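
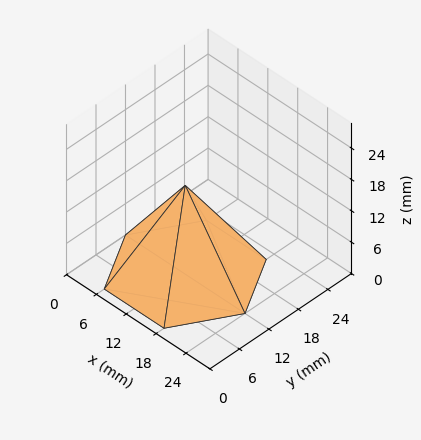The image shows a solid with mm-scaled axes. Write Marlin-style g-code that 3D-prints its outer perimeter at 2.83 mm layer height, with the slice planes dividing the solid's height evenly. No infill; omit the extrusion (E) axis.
Reading the render: the shape is a regular 6-sided pyramid, base circumscribed radius ≈ 12 mm, apex at z ≈ 17 mm (dimensions read to the nearest mm from the axis ticks). For the g-code, the solid's height is divided into equal slices at the stated Δz and each level perimeter traced with G1 moves after a G0 lift.

; perimeter-only toolpath
G21 ; units = mm
G90 ; absolute positioning
G28 ; home
; layer 1
G0 Z2.83
G0 X22.00 Y12.00
G1 X17.00 Y20.66
G1 X7.00 Y20.66
G1 X2.00 Y12.00
G1 X7.00 Y3.34
G1 X17.00 Y3.34
G1 X22.00 Y12.00
; layer 2
G0 Z5.67
G0 X20.00 Y12.00
G1 X16.00 Y18.93
G1 X8.00 Y18.93
G1 X4.00 Y12.00
G1 X8.00 Y5.07
G1 X16.00 Y5.07
G1 X20.00 Y12.00
; layer 3
G0 Z8.50
G0 X18.00 Y12.00
G1 X15.00 Y17.20
G1 X9.00 Y17.20
G1 X6.00 Y12.00
G1 X9.00 Y6.80
G1 X15.00 Y6.80
G1 X18.00 Y12.00
; layer 4
G0 Z11.33
G0 X16.00 Y12.00
G1 X14.00 Y15.46
G1 X10.00 Y15.46
G1 X8.00 Y12.00
G1 X10.00 Y8.54
G1 X14.00 Y8.54
G1 X16.00 Y12.00
; layer 5
G0 Z14.17
G0 X14.00 Y12.00
G1 X13.00 Y13.73
G1 X11.00 Y13.73
G1 X10.00 Y12.00
G1 X11.00 Y10.27
G1 X13.00 Y10.27
G1 X14.00 Y12.00
M2 ; end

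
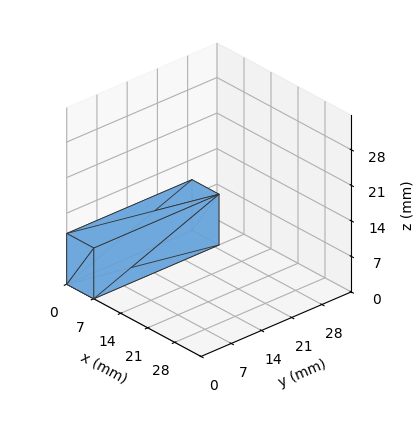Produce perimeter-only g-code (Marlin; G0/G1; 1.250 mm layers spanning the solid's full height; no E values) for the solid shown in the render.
Reading the render: the shape is a rectangular box, roughly 7 × 29 mm footprint and 10 mm tall (dimensions read to the nearest mm from the axis ticks). For the g-code, the solid's height is divided into equal slices at the stated Δz and each level perimeter traced with G1 moves after a G0 lift.

; perimeter-only toolpath
G21 ; units = mm
G90 ; absolute positioning
G28 ; home
; layer 1
G0 Z1.250
G0 X0.000 Y0.000
G1 X7.000 Y0.000
G1 X7.000 Y29.000
G1 X0.000 Y29.000
G1 X0.000 Y0.000
; layer 2
G0 Z2.500
G0 X0.000 Y0.000
G1 X7.000 Y0.000
G1 X7.000 Y29.000
G1 X0.000 Y29.000
G1 X0.000 Y0.000
; layer 3
G0 Z3.750
G0 X0.000 Y0.000
G1 X7.000 Y0.000
G1 X7.000 Y29.000
G1 X0.000 Y29.000
G1 X0.000 Y0.000
; layer 4
G0 Z5.000
G0 X0.000 Y0.000
G1 X7.000 Y0.000
G1 X7.000 Y29.000
G1 X0.000 Y29.000
G1 X0.000 Y0.000
; layer 5
G0 Z6.250
G0 X0.000 Y0.000
G1 X7.000 Y0.000
G1 X7.000 Y29.000
G1 X0.000 Y29.000
G1 X0.000 Y0.000
; layer 6
G0 Z7.500
G0 X0.000 Y0.000
G1 X7.000 Y0.000
G1 X7.000 Y29.000
G1 X0.000 Y29.000
G1 X0.000 Y0.000
; layer 7
G0 Z8.750
G0 X0.000 Y0.000
G1 X7.000 Y0.000
G1 X7.000 Y29.000
G1 X0.000 Y29.000
G1 X0.000 Y0.000
; layer 8
G0 Z10.000
G0 X0.000 Y0.000
G1 X7.000 Y0.000
G1 X7.000 Y29.000
G1 X0.000 Y29.000
G1 X0.000 Y0.000
M2 ; end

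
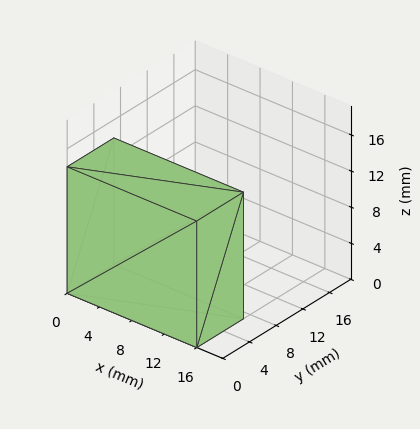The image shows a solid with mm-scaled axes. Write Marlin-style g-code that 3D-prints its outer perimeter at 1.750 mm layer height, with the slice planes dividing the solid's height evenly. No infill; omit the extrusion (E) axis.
Reading the render: the shape is a rectangular box, roughly 16 × 7 mm footprint and 14 mm tall (dimensions read to the nearest mm from the axis ticks). For the g-code, the solid's height is divided into equal slices at the stated Δz and each level perimeter traced with G1 moves after a G0 lift.

; perimeter-only toolpath
G21 ; units = mm
G90 ; absolute positioning
G28 ; home
; layer 1
G0 Z1.750
G0 X0.000 Y0.000
G1 X16.000 Y0.000
G1 X16.000 Y7.000
G1 X0.000 Y7.000
G1 X0.000 Y0.000
; layer 2
G0 Z3.500
G0 X0.000 Y0.000
G1 X16.000 Y0.000
G1 X16.000 Y7.000
G1 X0.000 Y7.000
G1 X0.000 Y0.000
; layer 3
G0 Z5.250
G0 X0.000 Y0.000
G1 X16.000 Y0.000
G1 X16.000 Y7.000
G1 X0.000 Y7.000
G1 X0.000 Y0.000
; layer 4
G0 Z7.000
G0 X0.000 Y0.000
G1 X16.000 Y0.000
G1 X16.000 Y7.000
G1 X0.000 Y7.000
G1 X0.000 Y0.000
; layer 5
G0 Z8.750
G0 X0.000 Y0.000
G1 X16.000 Y0.000
G1 X16.000 Y7.000
G1 X0.000 Y7.000
G1 X0.000 Y0.000
; layer 6
G0 Z10.500
G0 X0.000 Y0.000
G1 X16.000 Y0.000
G1 X16.000 Y7.000
G1 X0.000 Y7.000
G1 X0.000 Y0.000
; layer 7
G0 Z12.250
G0 X0.000 Y0.000
G1 X16.000 Y0.000
G1 X16.000 Y7.000
G1 X0.000 Y7.000
G1 X0.000 Y0.000
; layer 8
G0 Z14.000
G0 X0.000 Y0.000
G1 X16.000 Y0.000
G1 X16.000 Y7.000
G1 X0.000 Y7.000
G1 X0.000 Y0.000
M2 ; end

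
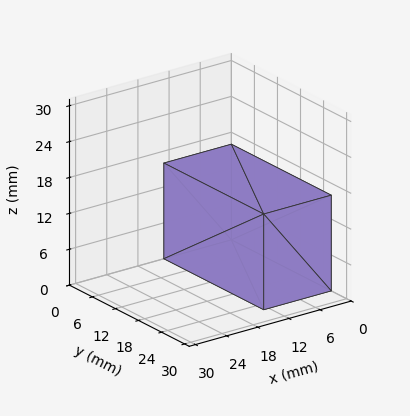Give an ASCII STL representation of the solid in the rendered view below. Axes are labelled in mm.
Reading the render: the shape is a rectangular box, roughly 13 × 26 mm footprint and 16 mm tall (dimensions read to the nearest mm from the axis ticks). For the STL, each face is triangulated and given an outward normal.

solid part
  facet normal 0.0000 0.0000 -1.0000
    outer loop
      vertex 13.000 26.000 0.000
      vertex 13.000 0.000 0.000
      vertex 0.000 0.000 0.000
    endloop
  endfacet
  facet normal 0.0000 0.0000 -1.0000
    outer loop
      vertex 0.000 26.000 0.000
      vertex 13.000 26.000 0.000
      vertex 0.000 0.000 0.000
    endloop
  endfacet
  facet normal 0.0000 0.0000 1.0000
    outer loop
      vertex 0.000 0.000 16.000
      vertex 13.000 0.000 16.000
      vertex 13.000 26.000 16.000
    endloop
  endfacet
  facet normal 0.0000 0.0000 1.0000
    outer loop
      vertex 0.000 0.000 16.000
      vertex 13.000 26.000 16.000
      vertex 0.000 26.000 16.000
    endloop
  endfacet
  facet normal 0.0000 -1.0000 0.0000
    outer loop
      vertex 0.000 0.000 0.000
      vertex 13.000 0.000 0.000
      vertex 13.000 0.000 16.000
    endloop
  endfacet
  facet normal 0.0000 -1.0000 0.0000
    outer loop
      vertex 0.000 0.000 0.000
      vertex 13.000 0.000 16.000
      vertex 0.000 0.000 16.000
    endloop
  endfacet
  facet normal 0.0000 1.0000 0.0000
    outer loop
      vertex 13.000 26.000 16.000
      vertex 13.000 26.000 0.000
      vertex 0.000 26.000 0.000
    endloop
  endfacet
  facet normal 0.0000 1.0000 0.0000
    outer loop
      vertex 0.000 26.000 16.000
      vertex 13.000 26.000 16.000
      vertex 0.000 26.000 0.000
    endloop
  endfacet
  facet normal -1.0000 0.0000 0.0000
    outer loop
      vertex 0.000 26.000 16.000
      vertex 0.000 26.000 0.000
      vertex 0.000 0.000 0.000
    endloop
  endfacet
  facet normal -1.0000 0.0000 0.0000
    outer loop
      vertex 0.000 0.000 16.000
      vertex 0.000 26.000 16.000
      vertex 0.000 0.000 0.000
    endloop
  endfacet
  facet normal 1.0000 0.0000 0.0000
    outer loop
      vertex 13.000 0.000 0.000
      vertex 13.000 26.000 0.000
      vertex 13.000 26.000 16.000
    endloop
  endfacet
  facet normal 1.0000 0.0000 0.0000
    outer loop
      vertex 13.000 0.000 0.000
      vertex 13.000 26.000 16.000
      vertex 13.000 0.000 16.000
    endloop
  endfacet
endsolid part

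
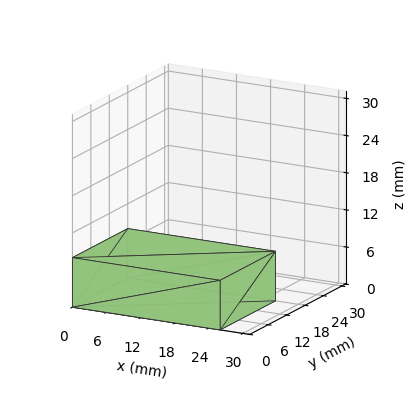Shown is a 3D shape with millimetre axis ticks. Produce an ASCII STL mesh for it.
Reading the render: the shape is a rectangular box, roughly 26 × 18 mm footprint and 8 mm tall (dimensions read to the nearest mm from the axis ticks). For the STL, each face is triangulated and given an outward normal.

solid part
  facet normal 0.0000 0.0000 -1.0000
    outer loop
      vertex 26.0 18.0 0.0
      vertex 26.0 0.0 0.0
      vertex 0.0 0.0 0.0
    endloop
  endfacet
  facet normal 0.0000 0.0000 -1.0000
    outer loop
      vertex 0.0 18.0 0.0
      vertex 26.0 18.0 0.0
      vertex 0.0 0.0 0.0
    endloop
  endfacet
  facet normal 0.0000 0.0000 1.0000
    outer loop
      vertex 0.0 0.0 8.0
      vertex 26.0 0.0 8.0
      vertex 26.0 18.0 8.0
    endloop
  endfacet
  facet normal 0.0000 0.0000 1.0000
    outer loop
      vertex 0.0 0.0 8.0
      vertex 26.0 18.0 8.0
      vertex 0.0 18.0 8.0
    endloop
  endfacet
  facet normal 0.0000 -1.0000 0.0000
    outer loop
      vertex 0.0 0.0 0.0
      vertex 26.0 0.0 0.0
      vertex 26.0 0.0 8.0
    endloop
  endfacet
  facet normal 0.0000 -1.0000 0.0000
    outer loop
      vertex 0.0 0.0 0.0
      vertex 26.0 0.0 8.0
      vertex 0.0 0.0 8.0
    endloop
  endfacet
  facet normal 0.0000 1.0000 0.0000
    outer loop
      vertex 26.0 18.0 8.0
      vertex 26.0 18.0 0.0
      vertex 0.0 18.0 0.0
    endloop
  endfacet
  facet normal 0.0000 1.0000 0.0000
    outer loop
      vertex 0.0 18.0 8.0
      vertex 26.0 18.0 8.0
      vertex 0.0 18.0 0.0
    endloop
  endfacet
  facet normal -1.0000 0.0000 0.0000
    outer loop
      vertex 0.0 18.0 8.0
      vertex 0.0 18.0 0.0
      vertex 0.0 0.0 0.0
    endloop
  endfacet
  facet normal -1.0000 0.0000 0.0000
    outer loop
      vertex 0.0 0.0 8.0
      vertex 0.0 18.0 8.0
      vertex 0.0 0.0 0.0
    endloop
  endfacet
  facet normal 1.0000 0.0000 0.0000
    outer loop
      vertex 26.0 0.0 0.0
      vertex 26.0 18.0 0.0
      vertex 26.0 18.0 8.0
    endloop
  endfacet
  facet normal 1.0000 0.0000 0.0000
    outer loop
      vertex 26.0 0.0 0.0
      vertex 26.0 18.0 8.0
      vertex 26.0 0.0 8.0
    endloop
  endfacet
endsolid part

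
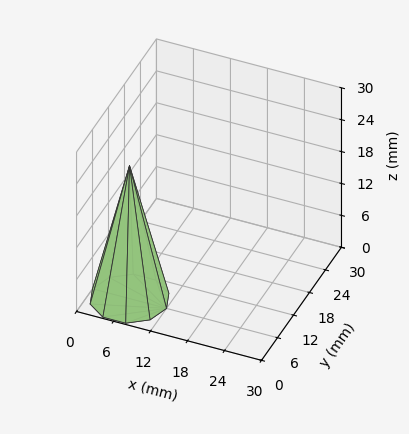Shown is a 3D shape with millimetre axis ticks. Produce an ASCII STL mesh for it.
Reading the render: the shape is a regular 10-sided pyramid, base circumscribed radius ≈ 6 mm, apex at z ≈ 25 mm (dimensions read to the nearest mm from the axis ticks). For the STL, each face is triangulated and given an outward normal.

solid part
  facet normal 0.0000 0.0000 -1.0000
    outer loop
      vertex 7.854 11.706 0.000
      vertex 10.854 9.527 0.000
      vertex 12.000 6.000 0.000
    endloop
  endfacet
  facet normal 0.0000 0.0000 -1.0000
    outer loop
      vertex 4.146 11.706 0.000
      vertex 7.854 11.706 0.000
      vertex 12.000 6.000 0.000
    endloop
  endfacet
  facet normal 0.0000 0.0000 -1.0000
    outer loop
      vertex 1.146 9.527 0.000
      vertex 4.146 11.706 0.000
      vertex 12.000 6.000 0.000
    endloop
  endfacet
  facet normal 0.0000 0.0000 -1.0000
    outer loop
      vertex 0.000 6.000 0.000
      vertex 1.146 9.527 0.000
      vertex 12.000 6.000 0.000
    endloop
  endfacet
  facet normal 0.0000 0.0000 -1.0000
    outer loop
      vertex 1.146 2.473 0.000
      vertex 0.000 6.000 0.000
      vertex 12.000 6.000 0.000
    endloop
  endfacet
  facet normal 0.0000 0.0000 -1.0000
    outer loop
      vertex 4.146 0.294 0.000
      vertex 1.146 2.473 0.000
      vertex 12.000 6.000 0.000
    endloop
  endfacet
  facet normal 0.0000 0.0000 -1.0000
    outer loop
      vertex 7.854 0.294 0.000
      vertex 4.146 0.294 0.000
      vertex 12.000 6.000 0.000
    endloop
  endfacet
  facet normal 0.0000 0.0000 -1.0000
    outer loop
      vertex 10.854 2.473 0.000
      vertex 7.854 0.294 0.000
      vertex 12.000 6.000 0.000
    endloop
  endfacet
  facet normal 0.9272 0.3013 0.2225
    outer loop
      vertex 12.000 6.000 0.000
      vertex 10.854 9.527 0.000
      vertex 6.000 6.000 25.000
    endloop
  endfacet
  facet normal 0.5729 0.7888 0.2225
    outer loop
      vertex 10.854 9.527 0.000
      vertex 7.854 11.706 0.000
      vertex 6.000 6.000 25.000
    endloop
  endfacet
  facet normal 0.0000 0.9749 0.2225
    outer loop
      vertex 7.854 11.706 0.000
      vertex 4.146 11.706 0.000
      vertex 6.000 6.000 25.000
    endloop
  endfacet
  facet normal -0.5729 0.7888 0.2225
    outer loop
      vertex 4.146 11.706 0.000
      vertex 1.146 9.527 0.000
      vertex 6.000 6.000 25.000
    endloop
  endfacet
  facet normal -0.9272 0.3013 0.2225
    outer loop
      vertex 1.146 9.527 0.000
      vertex 0.000 6.000 0.000
      vertex 6.000 6.000 25.000
    endloop
  endfacet
  facet normal -0.9272 -0.3013 0.2225
    outer loop
      vertex 0.000 6.000 0.000
      vertex 1.146 2.473 0.000
      vertex 6.000 6.000 25.000
    endloop
  endfacet
  facet normal -0.5729 -0.7888 0.2225
    outer loop
      vertex 1.146 2.473 0.000
      vertex 4.146 0.294 0.000
      vertex 6.000 6.000 25.000
    endloop
  endfacet
  facet normal 0.0000 -0.9749 0.2225
    outer loop
      vertex 4.146 0.294 0.000
      vertex 7.854 0.294 0.000
      vertex 6.000 6.000 25.000
    endloop
  endfacet
  facet normal 0.5729 -0.7888 0.2225
    outer loop
      vertex 7.854 0.294 0.000
      vertex 10.854 2.473 0.000
      vertex 6.000 6.000 25.000
    endloop
  endfacet
  facet normal 0.9272 -0.3013 0.2225
    outer loop
      vertex 10.854 2.473 0.000
      vertex 12.000 6.000 0.000
      vertex 6.000 6.000 25.000
    endloop
  endfacet
endsolid part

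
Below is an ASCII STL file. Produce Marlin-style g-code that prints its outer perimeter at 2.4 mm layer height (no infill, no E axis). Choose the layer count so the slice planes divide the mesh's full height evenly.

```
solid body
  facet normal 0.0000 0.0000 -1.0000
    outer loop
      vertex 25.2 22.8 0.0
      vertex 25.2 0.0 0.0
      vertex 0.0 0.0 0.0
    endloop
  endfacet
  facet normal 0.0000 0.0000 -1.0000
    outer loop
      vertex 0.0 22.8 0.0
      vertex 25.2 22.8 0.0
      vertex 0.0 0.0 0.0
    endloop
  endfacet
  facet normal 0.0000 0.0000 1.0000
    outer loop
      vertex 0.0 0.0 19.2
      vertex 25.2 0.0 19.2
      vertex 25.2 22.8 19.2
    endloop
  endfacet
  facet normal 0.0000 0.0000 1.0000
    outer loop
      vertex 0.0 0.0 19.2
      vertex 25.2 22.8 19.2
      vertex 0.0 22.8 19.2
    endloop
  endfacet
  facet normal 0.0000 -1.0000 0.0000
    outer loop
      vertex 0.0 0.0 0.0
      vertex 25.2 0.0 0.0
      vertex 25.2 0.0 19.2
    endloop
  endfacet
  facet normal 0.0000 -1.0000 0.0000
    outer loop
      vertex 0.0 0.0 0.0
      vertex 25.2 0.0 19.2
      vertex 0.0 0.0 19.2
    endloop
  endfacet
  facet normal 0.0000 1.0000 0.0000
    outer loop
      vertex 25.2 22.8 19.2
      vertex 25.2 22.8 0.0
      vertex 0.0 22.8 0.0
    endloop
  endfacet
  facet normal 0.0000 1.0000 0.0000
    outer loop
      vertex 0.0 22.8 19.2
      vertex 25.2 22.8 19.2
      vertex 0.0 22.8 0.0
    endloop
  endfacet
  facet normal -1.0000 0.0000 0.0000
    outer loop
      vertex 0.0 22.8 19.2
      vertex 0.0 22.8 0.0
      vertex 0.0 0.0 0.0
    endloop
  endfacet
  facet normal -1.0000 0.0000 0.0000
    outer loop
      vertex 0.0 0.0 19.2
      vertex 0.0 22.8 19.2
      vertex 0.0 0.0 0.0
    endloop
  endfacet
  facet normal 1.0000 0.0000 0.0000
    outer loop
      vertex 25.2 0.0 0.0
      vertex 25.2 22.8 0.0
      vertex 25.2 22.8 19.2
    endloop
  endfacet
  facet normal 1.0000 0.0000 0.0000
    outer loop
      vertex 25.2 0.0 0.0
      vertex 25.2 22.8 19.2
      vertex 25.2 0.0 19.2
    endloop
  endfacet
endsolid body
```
; perimeter-only toolpath
G21 ; units = mm
G90 ; absolute positioning
G28 ; home
; layer 1
G0 Z2.4
G0 X0.0 Y0.0
G1 X25.2 Y0.0
G1 X25.2 Y22.8
G1 X0.0 Y22.8
G1 X0.0 Y0.0
; layer 2
G0 Z4.8
G0 X0.0 Y0.0
G1 X25.2 Y0.0
G1 X25.2 Y22.8
G1 X0.0 Y22.8
G1 X0.0 Y0.0
; layer 3
G0 Z7.2
G0 X0.0 Y0.0
G1 X25.2 Y0.0
G1 X25.2 Y22.8
G1 X0.0 Y22.8
G1 X0.0 Y0.0
; layer 4
G0 Z9.6
G0 X0.0 Y0.0
G1 X25.2 Y0.0
G1 X25.2 Y22.8
G1 X0.0 Y22.8
G1 X0.0 Y0.0
; layer 5
G0 Z12.0
G0 X0.0 Y0.0
G1 X25.2 Y0.0
G1 X25.2 Y22.8
G1 X0.0 Y22.8
G1 X0.0 Y0.0
; layer 6
G0 Z14.4
G0 X0.0 Y0.0
G1 X25.2 Y0.0
G1 X25.2 Y22.8
G1 X0.0 Y22.8
G1 X0.0 Y0.0
; layer 7
G0 Z16.8
G0 X0.0 Y0.0
G1 X25.2 Y0.0
G1 X25.2 Y22.8
G1 X0.0 Y22.8
G1 X0.0 Y0.0
; layer 8
G0 Z19.2
G0 X0.0 Y0.0
G1 X25.2 Y0.0
G1 X25.2 Y22.8
G1 X0.0 Y22.8
G1 X0.0 Y0.0
M2 ; end

The solid is a rectangular box, roughly 25.2 × 22.8 mm footprint and 19.2 mm tall. Slicing at Δz = 2.4 mm — 8 equal slices spanning the solid's height, so layer i sits at z = i·h/8 — gives 8 non-empty perimeters. Each is a 4-segment closed polygon; G0 lifts to the layer z and rapids to the start vertex, then G1 traces the edges.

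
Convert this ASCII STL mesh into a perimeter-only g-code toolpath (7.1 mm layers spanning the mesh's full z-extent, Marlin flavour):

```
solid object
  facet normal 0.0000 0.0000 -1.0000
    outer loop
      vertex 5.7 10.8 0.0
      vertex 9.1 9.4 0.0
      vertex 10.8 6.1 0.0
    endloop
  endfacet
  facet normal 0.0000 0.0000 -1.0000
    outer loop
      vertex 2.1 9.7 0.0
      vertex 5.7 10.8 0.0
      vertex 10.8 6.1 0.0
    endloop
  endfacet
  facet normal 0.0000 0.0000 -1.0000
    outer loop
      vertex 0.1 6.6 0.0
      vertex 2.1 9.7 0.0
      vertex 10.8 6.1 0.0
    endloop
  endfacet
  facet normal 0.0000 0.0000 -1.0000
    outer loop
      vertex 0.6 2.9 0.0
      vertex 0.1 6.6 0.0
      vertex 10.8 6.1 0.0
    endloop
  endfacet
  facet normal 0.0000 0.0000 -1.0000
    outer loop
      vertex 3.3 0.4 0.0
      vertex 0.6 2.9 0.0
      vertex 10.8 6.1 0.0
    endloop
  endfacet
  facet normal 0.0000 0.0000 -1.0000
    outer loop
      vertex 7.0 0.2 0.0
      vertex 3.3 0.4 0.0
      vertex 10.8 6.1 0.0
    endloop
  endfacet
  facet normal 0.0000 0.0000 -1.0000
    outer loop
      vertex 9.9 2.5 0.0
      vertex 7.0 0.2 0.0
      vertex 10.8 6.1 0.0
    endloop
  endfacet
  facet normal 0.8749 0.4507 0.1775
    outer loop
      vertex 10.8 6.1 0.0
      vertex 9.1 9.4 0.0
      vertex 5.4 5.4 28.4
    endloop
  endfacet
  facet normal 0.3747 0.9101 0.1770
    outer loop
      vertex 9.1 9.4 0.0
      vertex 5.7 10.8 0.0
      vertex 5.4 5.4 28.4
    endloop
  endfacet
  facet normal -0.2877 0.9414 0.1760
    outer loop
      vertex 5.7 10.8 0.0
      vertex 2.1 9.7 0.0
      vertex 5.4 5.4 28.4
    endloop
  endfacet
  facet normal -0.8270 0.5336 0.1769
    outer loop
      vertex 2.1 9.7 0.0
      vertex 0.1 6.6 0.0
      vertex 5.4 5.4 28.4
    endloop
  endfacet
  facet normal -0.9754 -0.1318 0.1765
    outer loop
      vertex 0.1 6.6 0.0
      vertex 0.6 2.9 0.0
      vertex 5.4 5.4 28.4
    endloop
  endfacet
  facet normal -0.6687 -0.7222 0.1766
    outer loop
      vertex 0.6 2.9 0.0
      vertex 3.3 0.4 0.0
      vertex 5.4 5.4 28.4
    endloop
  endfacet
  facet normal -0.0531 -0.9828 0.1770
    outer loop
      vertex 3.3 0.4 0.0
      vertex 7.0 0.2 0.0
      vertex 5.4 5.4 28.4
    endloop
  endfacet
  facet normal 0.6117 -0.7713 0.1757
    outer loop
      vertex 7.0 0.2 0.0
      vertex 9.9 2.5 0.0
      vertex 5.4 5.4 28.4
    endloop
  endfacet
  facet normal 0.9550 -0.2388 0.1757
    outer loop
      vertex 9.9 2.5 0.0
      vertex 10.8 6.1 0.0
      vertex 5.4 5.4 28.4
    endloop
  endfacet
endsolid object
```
; perimeter-only toolpath
G21 ; units = mm
G90 ; absolute positioning
G28 ; home
; layer 1
G0 Z7.1
G0 X9.5 Y5.9
G1 X8.2 Y8.4
G1 X5.6 Y9.5
G1 X2.9 Y8.6
G1 X1.4 Y6.3
G1 X1.8 Y3.5
G1 X3.8 Y1.7
G1 X6.6 Y1.5
G1 X8.8 Y3.2
G1 X9.5 Y5.9
; layer 2
G0 Z14.2
G0 X8.1 Y5.8
G1 X7.2 Y7.4
G1 X5.6 Y8.1
G1 X3.8 Y7.5
G1 X2.8 Y6.0
G1 X3.0 Y4.2
G1 X4.3 Y2.9
G1 X6.2 Y2.8
G1 X7.7 Y4.0
G1 X8.1 Y5.8
; layer 3
G0 Z21.3
G0 X6.8 Y5.6
G1 X6.3 Y6.4
G1 X5.5 Y6.8
G1 X4.6 Y6.5
G1 X4.1 Y5.7
G1 X4.2 Y4.8
G1 X4.9 Y4.1
G1 X5.8 Y4.1
G1 X6.5 Y4.7
G1 X6.8 Y5.6
M2 ; end

The solid is a regular 9-sided pyramid, base circumscribed radius ≈ 5.4 mm, apex at z ≈ 28.4 mm. Slicing at Δz = 7.1 mm — 4 equal slices spanning the solid's height, so layer i sits at z = i·h/4 — gives 3 non-empty perimeters. Each is a 9-segment closed polygon; G0 lifts to the layer z and rapids to the start vertex, then G1 traces the edges. The cross-section shrinks linearly with z (the slice at the apex is degenerate and omitted).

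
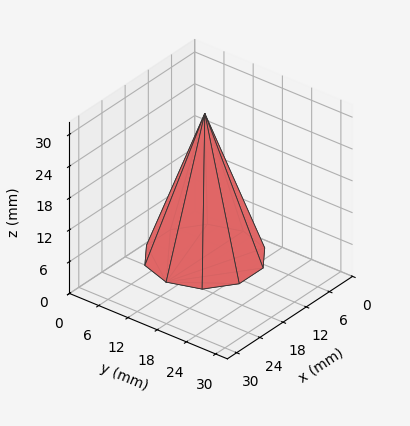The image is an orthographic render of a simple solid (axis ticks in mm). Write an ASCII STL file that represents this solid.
Reading the render: the shape is a regular 10-sided pyramid, base circumscribed radius ≈ 10 mm, apex at z ≈ 27 mm (dimensions read to the nearest mm from the axis ticks). For the STL, each face is triangulated and given an outward normal.

solid part
  facet normal 0.0000 0.0000 -1.0000
    outer loop
      vertex 13.090 19.511 0.000
      vertex 18.090 15.878 0.000
      vertex 20.000 10.000 0.000
    endloop
  endfacet
  facet normal 0.0000 0.0000 -1.0000
    outer loop
      vertex 6.910 19.511 0.000
      vertex 13.090 19.511 0.000
      vertex 20.000 10.000 0.000
    endloop
  endfacet
  facet normal 0.0000 0.0000 -1.0000
    outer loop
      vertex 1.910 15.878 0.000
      vertex 6.910 19.511 0.000
      vertex 20.000 10.000 0.000
    endloop
  endfacet
  facet normal 0.0000 0.0000 -1.0000
    outer loop
      vertex 0.000 10.000 0.000
      vertex 1.910 15.878 0.000
      vertex 20.000 10.000 0.000
    endloop
  endfacet
  facet normal 0.0000 0.0000 -1.0000
    outer loop
      vertex 1.910 4.122 0.000
      vertex 0.000 10.000 0.000
      vertex 20.000 10.000 0.000
    endloop
  endfacet
  facet normal 0.0000 0.0000 -1.0000
    outer loop
      vertex 6.910 0.489 0.000
      vertex 1.910 4.122 0.000
      vertex 20.000 10.000 0.000
    endloop
  endfacet
  facet normal 0.0000 0.0000 -1.0000
    outer loop
      vertex 13.090 0.489 0.000
      vertex 6.910 0.489 0.000
      vertex 20.000 10.000 0.000
    endloop
  endfacet
  facet normal 0.0000 0.0000 -1.0000
    outer loop
      vertex 18.090 4.122 0.000
      vertex 13.090 0.489 0.000
      vertex 20.000 10.000 0.000
    endloop
  endfacet
  facet normal 0.8970 0.2915 0.3322
    outer loop
      vertex 20.000 10.000 0.000
      vertex 18.090 15.878 0.000
      vertex 10.000 10.000 27.000
    endloop
  endfacet
  facet normal 0.5544 0.7630 0.3322
    outer loop
      vertex 18.090 15.878 0.000
      vertex 13.090 19.511 0.000
      vertex 10.000 10.000 27.000
    endloop
  endfacet
  facet normal 0.0000 0.9432 0.3322
    outer loop
      vertex 13.090 19.511 0.000
      vertex 6.910 19.511 0.000
      vertex 10.000 10.000 27.000
    endloop
  endfacet
  facet normal -0.5544 0.7630 0.3322
    outer loop
      vertex 6.910 19.511 0.000
      vertex 1.910 15.878 0.000
      vertex 10.000 10.000 27.000
    endloop
  endfacet
  facet normal -0.8970 0.2915 0.3322
    outer loop
      vertex 1.910 15.878 0.000
      vertex 0.000 10.000 0.000
      vertex 10.000 10.000 27.000
    endloop
  endfacet
  facet normal -0.8970 -0.2915 0.3322
    outer loop
      vertex 0.000 10.000 0.000
      vertex 1.910 4.122 0.000
      vertex 10.000 10.000 27.000
    endloop
  endfacet
  facet normal -0.5544 -0.7630 0.3322
    outer loop
      vertex 1.910 4.122 0.000
      vertex 6.910 0.489 0.000
      vertex 10.000 10.000 27.000
    endloop
  endfacet
  facet normal 0.0000 -0.9432 0.3322
    outer loop
      vertex 6.910 0.489 0.000
      vertex 13.090 0.489 0.000
      vertex 10.000 10.000 27.000
    endloop
  endfacet
  facet normal 0.5544 -0.7630 0.3322
    outer loop
      vertex 13.090 0.489 0.000
      vertex 18.090 4.122 0.000
      vertex 10.000 10.000 27.000
    endloop
  endfacet
  facet normal 0.8970 -0.2915 0.3322
    outer loop
      vertex 18.090 4.122 0.000
      vertex 20.000 10.000 0.000
      vertex 10.000 10.000 27.000
    endloop
  endfacet
endsolid part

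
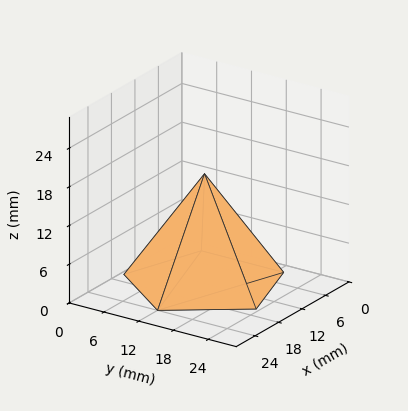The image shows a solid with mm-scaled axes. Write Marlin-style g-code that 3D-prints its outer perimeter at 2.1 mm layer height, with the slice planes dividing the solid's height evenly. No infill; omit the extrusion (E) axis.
Reading the render: the shape is a regular 5-sided pyramid, base circumscribed radius ≈ 12 mm, apex at z ≈ 17 mm (dimensions read to the nearest mm from the axis ticks). For the g-code, the solid's height is divided into equal slices at the stated Δz and each level perimeter traced with G1 moves after a G0 lift.

; perimeter-only toolpath
G21 ; units = mm
G90 ; absolute positioning
G28 ; home
; layer 1
G0 Z2.1
G0 X22.5 Y12.0
G1 X15.2 Y22.0
G1 X3.5 Y18.2
G1 X3.5 Y5.8
G1 X15.2 Y2.0
G1 X22.5 Y12.0
; layer 2
G0 Z4.2
G0 X21.0 Y12.0
G1 X14.8 Y20.5
G1 X4.7 Y17.3
G1 X4.7 Y6.7
G1 X14.8 Y3.5
G1 X21.0 Y12.0
; layer 3
G0 Z6.4
G0 X19.5 Y12.0
G1 X14.3 Y19.1
G1 X5.9 Y16.4
G1 X5.9 Y7.6
G1 X14.3 Y4.9
G1 X19.5 Y12.0
; layer 4
G0 Z8.5
G0 X18.0 Y12.0
G1 X13.8 Y17.7
G1 X7.2 Y15.6
G1 X7.2 Y8.4
G1 X13.8 Y6.3
G1 X18.0 Y12.0
; layer 5
G0 Z10.6
G0 X16.5 Y12.0
G1 X13.4 Y16.3
G1 X8.4 Y14.7
G1 X8.4 Y9.3
G1 X13.4 Y7.7
G1 X16.5 Y12.0
; layer 6
G0 Z12.8
G0 X15.0 Y12.0
G1 X12.9 Y14.8
G1 X9.6 Y13.8
G1 X9.6 Y10.2
G1 X12.9 Y9.2
G1 X15.0 Y12.0
; layer 7
G0 Z14.9
G0 X13.5 Y12.0
G1 X12.5 Y13.4
G1 X10.8 Y12.9
G1 X10.8 Y11.1
G1 X12.5 Y10.6
G1 X13.5 Y12.0
M2 ; end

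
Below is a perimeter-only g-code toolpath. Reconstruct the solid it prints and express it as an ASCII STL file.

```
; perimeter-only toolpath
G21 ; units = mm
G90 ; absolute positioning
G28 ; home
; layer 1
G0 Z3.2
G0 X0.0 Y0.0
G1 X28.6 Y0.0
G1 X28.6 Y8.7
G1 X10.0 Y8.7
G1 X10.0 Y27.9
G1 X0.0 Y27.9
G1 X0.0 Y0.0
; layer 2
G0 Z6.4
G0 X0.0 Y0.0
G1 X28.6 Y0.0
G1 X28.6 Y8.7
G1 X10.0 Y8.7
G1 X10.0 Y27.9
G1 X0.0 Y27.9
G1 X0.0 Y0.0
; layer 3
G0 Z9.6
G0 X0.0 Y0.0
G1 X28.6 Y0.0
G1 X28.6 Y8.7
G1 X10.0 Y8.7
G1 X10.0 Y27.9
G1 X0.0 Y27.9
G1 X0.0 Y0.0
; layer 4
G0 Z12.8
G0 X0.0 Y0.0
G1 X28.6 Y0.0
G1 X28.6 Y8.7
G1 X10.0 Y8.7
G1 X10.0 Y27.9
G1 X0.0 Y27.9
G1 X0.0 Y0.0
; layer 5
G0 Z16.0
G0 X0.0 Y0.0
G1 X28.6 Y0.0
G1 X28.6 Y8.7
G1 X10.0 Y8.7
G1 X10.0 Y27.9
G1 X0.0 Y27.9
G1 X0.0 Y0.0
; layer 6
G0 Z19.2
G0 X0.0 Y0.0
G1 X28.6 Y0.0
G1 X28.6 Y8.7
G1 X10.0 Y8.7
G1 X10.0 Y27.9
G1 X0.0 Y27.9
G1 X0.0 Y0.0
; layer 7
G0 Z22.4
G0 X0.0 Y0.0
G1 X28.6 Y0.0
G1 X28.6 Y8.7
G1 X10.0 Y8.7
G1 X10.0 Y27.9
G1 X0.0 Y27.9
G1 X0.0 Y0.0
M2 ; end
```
solid part
  facet normal 0.0000 0.0000 -1.0000
    outer loop
      vertex 28.6 8.7 0.0
      vertex 28.6 0.0 0.0
      vertex 0.0 0.0 0.0
    endloop
  endfacet
  facet normal 0.0000 0.0000 -1.0000
    outer loop
      vertex 10.0 8.7 0.0
      vertex 28.6 8.7 0.0
      vertex 0.0 0.0 0.0
    endloop
  endfacet
  facet normal 0.0000 0.0000 -1.0000
    outer loop
      vertex 10.0 27.9 0.0
      vertex 10.0 8.7 0.0
      vertex 0.0 0.0 0.0
    endloop
  endfacet
  facet normal 0.0000 0.0000 -1.0000
    outer loop
      vertex 0.0 27.9 0.0
      vertex 10.0 27.9 0.0
      vertex 0.0 0.0 0.0
    endloop
  endfacet
  facet normal 0.0000 0.0000 1.0000
    outer loop
      vertex 0.0 0.0 22.4
      vertex 28.6 0.0 22.4
      vertex 28.6 8.7 22.4
    endloop
  endfacet
  facet normal 0.0000 0.0000 1.0000
    outer loop
      vertex 0.0 0.0 22.4
      vertex 28.6 8.7 22.4
      vertex 10.0 8.7 22.4
    endloop
  endfacet
  facet normal 0.0000 0.0000 1.0000
    outer loop
      vertex 0.0 0.0 22.4
      vertex 10.0 8.7 22.4
      vertex 10.0 27.9 22.4
    endloop
  endfacet
  facet normal 0.0000 0.0000 1.0000
    outer loop
      vertex 0.0 0.0 22.4
      vertex 10.0 27.9 22.4
      vertex 0.0 27.9 22.4
    endloop
  endfacet
  facet normal 0.0000 -1.0000 0.0000
    outer loop
      vertex 0.0 0.0 0.0
      vertex 28.6 0.0 0.0
      vertex 28.6 0.0 22.4
    endloop
  endfacet
  facet normal 0.0000 -1.0000 0.0000
    outer loop
      vertex 0.0 0.0 0.0
      vertex 28.6 0.0 22.4
      vertex 0.0 0.0 22.4
    endloop
  endfacet
  facet normal 1.0000 0.0000 0.0000
    outer loop
      vertex 28.6 0.0 0.0
      vertex 28.6 8.7 0.0
      vertex 28.6 8.7 22.4
    endloop
  endfacet
  facet normal 1.0000 0.0000 0.0000
    outer loop
      vertex 28.6 0.0 0.0
      vertex 28.6 8.7 22.4
      vertex 28.6 0.0 22.4
    endloop
  endfacet
  facet normal 0.0000 1.0000 0.0000
    outer loop
      vertex 28.6 8.7 0.0
      vertex 10.0 8.7 0.0
      vertex 10.0 8.7 22.4
    endloop
  endfacet
  facet normal 0.0000 1.0000 0.0000
    outer loop
      vertex 28.6 8.7 0.0
      vertex 10.0 8.7 22.4
      vertex 28.6 8.7 22.4
    endloop
  endfacet
  facet normal 1.0000 0.0000 0.0000
    outer loop
      vertex 10.0 8.7 0.0
      vertex 10.0 27.9 0.0
      vertex 10.0 27.9 22.4
    endloop
  endfacet
  facet normal 1.0000 0.0000 0.0000
    outer loop
      vertex 10.0 8.7 0.0
      vertex 10.0 27.9 22.4
      vertex 10.0 8.7 22.4
    endloop
  endfacet
  facet normal 0.0000 1.0000 0.0000
    outer loop
      vertex 10.0 27.9 0.0
      vertex 0.0 27.9 0.0
      vertex 0.0 27.9 22.4
    endloop
  endfacet
  facet normal 0.0000 1.0000 0.0000
    outer loop
      vertex 10.0 27.9 0.0
      vertex 0.0 27.9 22.4
      vertex 10.0 27.9 22.4
    endloop
  endfacet
  facet normal -1.0000 0.0000 0.0000
    outer loop
      vertex 0.0 27.9 0.0
      vertex 0.0 0.0 0.0
      vertex 0.0 0.0 22.4
    endloop
  endfacet
  facet normal -1.0000 0.0000 0.0000
    outer loop
      vertex 0.0 27.9 0.0
      vertex 0.0 0.0 22.4
      vertex 0.0 27.9 22.4
    endloop
  endfacet
endsolid part

The G0 Z moves step by Δz≈3.2 mm. Every layer's G1 loop is the same polygon, so the solid is a straight extrusion of it from z=0 to z≈22.4. Closing with flat bottom and top caps and triangulating gives 20 facets — an L-shaped prism: outer 28.6 × 27.9 mm, arm thicknesses ≈ 8.7 mm (horizontal) and 10 mm (vertical), extruded 22.4 mm in z.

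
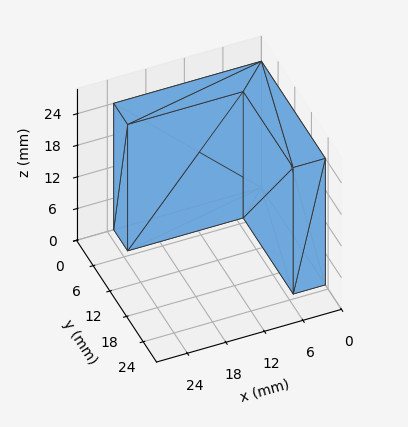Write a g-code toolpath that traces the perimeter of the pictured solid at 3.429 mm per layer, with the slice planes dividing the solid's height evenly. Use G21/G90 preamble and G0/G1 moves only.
Reading the render: the shape is an L-shaped prism: outer 23 × 23 mm, arm thicknesses ≈ 5 mm (horizontal) and 5 mm (vertical), extruded 24 mm in z (dimensions read to the nearest mm from the axis ticks). For the g-code, the solid's height is divided into equal slices at the stated Δz and each level perimeter traced with G1 moves after a G0 lift.

; perimeter-only toolpath
G21 ; units = mm
G90 ; absolute positioning
G28 ; home
; layer 1
G0 Z3.429
G0 X0.000 Y0.000
G1 X23.000 Y0.000
G1 X23.000 Y5.000
G1 X5.000 Y5.000
G1 X5.000 Y23.000
G1 X0.000 Y23.000
G1 X0.000 Y0.000
; layer 2
G0 Z6.857
G0 X0.000 Y0.000
G1 X23.000 Y0.000
G1 X23.000 Y5.000
G1 X5.000 Y5.000
G1 X5.000 Y23.000
G1 X0.000 Y23.000
G1 X0.000 Y0.000
; layer 3
G0 Z10.286
G0 X0.000 Y0.000
G1 X23.000 Y0.000
G1 X23.000 Y5.000
G1 X5.000 Y5.000
G1 X5.000 Y23.000
G1 X0.000 Y23.000
G1 X0.000 Y0.000
; layer 4
G0 Z13.714
G0 X0.000 Y0.000
G1 X23.000 Y0.000
G1 X23.000 Y5.000
G1 X5.000 Y5.000
G1 X5.000 Y23.000
G1 X0.000 Y23.000
G1 X0.000 Y0.000
; layer 5
G0 Z17.143
G0 X0.000 Y0.000
G1 X23.000 Y0.000
G1 X23.000 Y5.000
G1 X5.000 Y5.000
G1 X5.000 Y23.000
G1 X0.000 Y23.000
G1 X0.000 Y0.000
; layer 6
G0 Z20.571
G0 X0.000 Y0.000
G1 X23.000 Y0.000
G1 X23.000 Y5.000
G1 X5.000 Y5.000
G1 X5.000 Y23.000
G1 X0.000 Y23.000
G1 X0.000 Y0.000
; layer 7
G0 Z24.000
G0 X0.000 Y0.000
G1 X23.000 Y0.000
G1 X23.000 Y5.000
G1 X5.000 Y5.000
G1 X5.000 Y23.000
G1 X0.000 Y23.000
G1 X0.000 Y0.000
M2 ; end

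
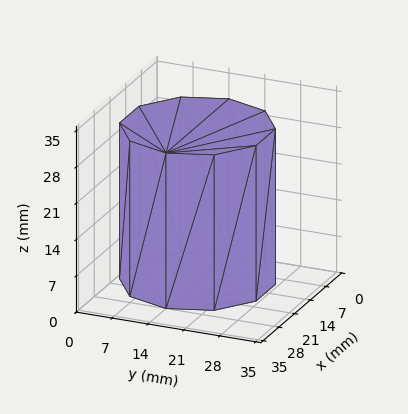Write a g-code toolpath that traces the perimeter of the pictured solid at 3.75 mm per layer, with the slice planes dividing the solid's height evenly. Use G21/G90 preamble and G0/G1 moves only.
Reading the render: the shape is a regular 10-sided prism (a cylinder approximated with 10 flat sides), circumscribed radius ≈ 14 mm, height ≈ 30 mm (dimensions read to the nearest mm from the axis ticks). For the g-code, the solid's height is divided into equal slices at the stated Δz and each level perimeter traced with G1 moves after a G0 lift.

; perimeter-only toolpath
G21 ; units = mm
G90 ; absolute positioning
G28 ; home
; layer 1
G0 Z3.75
G0 X28.00 Y14.00
G1 X25.33 Y22.23
G1 X18.33 Y27.31
G1 X9.67 Y27.31
G1 X2.67 Y22.23
G1 X0.00 Y14.00
G1 X2.67 Y5.77
G1 X9.67 Y0.69
G1 X18.33 Y0.69
G1 X25.33 Y5.77
G1 X28.00 Y14.00
; layer 2
G0 Z7.50
G0 X28.00 Y14.00
G1 X25.33 Y22.23
G1 X18.33 Y27.31
G1 X9.67 Y27.31
G1 X2.67 Y22.23
G1 X0.00 Y14.00
G1 X2.67 Y5.77
G1 X9.67 Y0.69
G1 X18.33 Y0.69
G1 X25.33 Y5.77
G1 X28.00 Y14.00
; layer 3
G0 Z11.25
G0 X28.00 Y14.00
G1 X25.33 Y22.23
G1 X18.33 Y27.31
G1 X9.67 Y27.31
G1 X2.67 Y22.23
G1 X0.00 Y14.00
G1 X2.67 Y5.77
G1 X9.67 Y0.69
G1 X18.33 Y0.69
G1 X25.33 Y5.77
G1 X28.00 Y14.00
; layer 4
G0 Z15.00
G0 X28.00 Y14.00
G1 X25.33 Y22.23
G1 X18.33 Y27.31
G1 X9.67 Y27.31
G1 X2.67 Y22.23
G1 X0.00 Y14.00
G1 X2.67 Y5.77
G1 X9.67 Y0.69
G1 X18.33 Y0.69
G1 X25.33 Y5.77
G1 X28.00 Y14.00
; layer 5
G0 Z18.75
G0 X28.00 Y14.00
G1 X25.33 Y22.23
G1 X18.33 Y27.31
G1 X9.67 Y27.31
G1 X2.67 Y22.23
G1 X0.00 Y14.00
G1 X2.67 Y5.77
G1 X9.67 Y0.69
G1 X18.33 Y0.69
G1 X25.33 Y5.77
G1 X28.00 Y14.00
; layer 6
G0 Z22.50
G0 X28.00 Y14.00
G1 X25.33 Y22.23
G1 X18.33 Y27.31
G1 X9.67 Y27.31
G1 X2.67 Y22.23
G1 X0.00 Y14.00
G1 X2.67 Y5.77
G1 X9.67 Y0.69
G1 X18.33 Y0.69
G1 X25.33 Y5.77
G1 X28.00 Y14.00
; layer 7
G0 Z26.25
G0 X28.00 Y14.00
G1 X25.33 Y22.23
G1 X18.33 Y27.31
G1 X9.67 Y27.31
G1 X2.67 Y22.23
G1 X0.00 Y14.00
G1 X2.67 Y5.77
G1 X9.67 Y0.69
G1 X18.33 Y0.69
G1 X25.33 Y5.77
G1 X28.00 Y14.00
; layer 8
G0 Z30.00
G0 X28.00 Y14.00
G1 X25.33 Y22.23
G1 X18.33 Y27.31
G1 X9.67 Y27.31
G1 X2.67 Y22.23
G1 X0.00 Y14.00
G1 X2.67 Y5.77
G1 X9.67 Y0.69
G1 X18.33 Y0.69
G1 X25.33 Y5.77
G1 X28.00 Y14.00
M2 ; end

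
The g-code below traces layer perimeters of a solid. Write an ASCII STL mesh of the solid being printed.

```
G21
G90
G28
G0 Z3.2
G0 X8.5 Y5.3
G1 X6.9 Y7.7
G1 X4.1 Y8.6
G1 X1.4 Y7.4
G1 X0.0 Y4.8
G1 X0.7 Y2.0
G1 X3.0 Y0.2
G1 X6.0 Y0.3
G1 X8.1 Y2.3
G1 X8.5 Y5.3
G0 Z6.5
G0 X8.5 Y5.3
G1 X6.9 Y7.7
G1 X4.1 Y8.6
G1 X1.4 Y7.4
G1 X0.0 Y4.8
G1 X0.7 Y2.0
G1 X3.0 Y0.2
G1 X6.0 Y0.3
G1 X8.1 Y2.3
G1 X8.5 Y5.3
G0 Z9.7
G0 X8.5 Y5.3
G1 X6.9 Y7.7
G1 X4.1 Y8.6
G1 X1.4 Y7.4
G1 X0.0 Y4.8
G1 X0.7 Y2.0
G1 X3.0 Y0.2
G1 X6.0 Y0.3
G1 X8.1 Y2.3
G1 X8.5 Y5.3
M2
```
solid part
  facet normal 0.0000 0.0000 -1.0000
    outer loop
      vertex 4.1 8.6 0.0
      vertex 6.9 7.7 0.0
      vertex 8.5 5.3 0.0
    endloop
  endfacet
  facet normal 0.0000 0.0000 -1.0000
    outer loop
      vertex 1.4 7.4 0.0
      vertex 4.1 8.6 0.0
      vertex 8.5 5.3 0.0
    endloop
  endfacet
  facet normal 0.0000 0.0000 -1.0000
    outer loop
      vertex 0.0 4.8 0.0
      vertex 1.4 7.4 0.0
      vertex 8.5 5.3 0.0
    endloop
  endfacet
  facet normal 0.0000 0.0000 -1.0000
    outer loop
      vertex 0.7 2.0 0.0
      vertex 0.0 4.8 0.0
      vertex 8.5 5.3 0.0
    endloop
  endfacet
  facet normal 0.0000 0.0000 -1.0000
    outer loop
      vertex 3.0 0.2 0.0
      vertex 0.7 2.0 0.0
      vertex 8.5 5.3 0.0
    endloop
  endfacet
  facet normal 0.0000 0.0000 -1.0000
    outer loop
      vertex 6.0 0.3 0.0
      vertex 3.0 0.2 0.0
      vertex 8.5 5.3 0.0
    endloop
  endfacet
  facet normal 0.0000 0.0000 -1.0000
    outer loop
      vertex 8.1 2.3 0.0
      vertex 6.0 0.3 0.0
      vertex 8.5 5.3 0.0
    endloop
  endfacet
  facet normal 0.0000 0.0000 1.0000
    outer loop
      vertex 8.5 5.3 9.7
      vertex 6.9 7.7 9.7
      vertex 4.1 8.6 9.7
    endloop
  endfacet
  facet normal 0.0000 0.0000 1.0000
    outer loop
      vertex 8.5 5.3 9.7
      vertex 4.1 8.6 9.7
      vertex 1.4 7.4 9.7
    endloop
  endfacet
  facet normal 0.0000 0.0000 1.0000
    outer loop
      vertex 8.5 5.3 9.7
      vertex 1.4 7.4 9.7
      vertex 0.0 4.8 9.7
    endloop
  endfacet
  facet normal 0.0000 0.0000 1.0000
    outer loop
      vertex 8.5 5.3 9.7
      vertex 0.0 4.8 9.7
      vertex 0.7 2.0 9.7
    endloop
  endfacet
  facet normal 0.0000 0.0000 1.0000
    outer loop
      vertex 8.5 5.3 9.7
      vertex 0.7 2.0 9.7
      vertex 3.0 0.2 9.7
    endloop
  endfacet
  facet normal 0.0000 0.0000 1.0000
    outer loop
      vertex 8.5 5.3 9.7
      vertex 3.0 0.2 9.7
      vertex 6.0 0.3 9.7
    endloop
  endfacet
  facet normal 0.0000 0.0000 1.0000
    outer loop
      vertex 8.5 5.3 9.7
      vertex 6.0 0.3 9.7
      vertex 8.1 2.3 9.7
    endloop
  endfacet
  facet normal 0.8321 0.5547 0.0000
    outer loop
      vertex 8.5 5.3 0.0
      vertex 6.9 7.7 0.0
      vertex 6.9 7.7 9.7
    endloop
  endfacet
  facet normal 0.8321 0.5547 0.0000
    outer loop
      vertex 8.5 5.3 0.0
      vertex 6.9 7.7 9.7
      vertex 8.5 5.3 9.7
    endloop
  endfacet
  facet normal 0.3060 0.9520 0.0000
    outer loop
      vertex 6.9 7.7 0.0
      vertex 4.1 8.6 0.0
      vertex 4.1 8.6 9.7
    endloop
  endfacet
  facet normal 0.3060 0.9520 0.0000
    outer loop
      vertex 6.9 7.7 0.0
      vertex 4.1 8.6 9.7
      vertex 6.9 7.7 9.7
    endloop
  endfacet
  facet normal -0.4061 0.9138 0.0000
    outer loop
      vertex 4.1 8.6 0.0
      vertex 1.4 7.4 0.0
      vertex 1.4 7.4 9.7
    endloop
  endfacet
  facet normal -0.4061 0.9138 0.0000
    outer loop
      vertex 4.1 8.6 0.0
      vertex 1.4 7.4 9.7
      vertex 4.1 8.6 9.7
    endloop
  endfacet
  facet normal -0.8805 0.4741 0.0000
    outer loop
      vertex 1.4 7.4 0.0
      vertex 0.0 4.8 0.0
      vertex 0.0 4.8 9.7
    endloop
  endfacet
  facet normal -0.8805 0.4741 0.0000
    outer loop
      vertex 1.4 7.4 0.0
      vertex 0.0 4.8 9.7
      vertex 1.4 7.4 9.7
    endloop
  endfacet
  facet normal -0.9701 -0.2425 0.0000
    outer loop
      vertex 0.0 4.8 0.0
      vertex 0.7 2.0 0.0
      vertex 0.7 2.0 9.7
    endloop
  endfacet
  facet normal -0.9701 -0.2425 0.0000
    outer loop
      vertex 0.0 4.8 0.0
      vertex 0.7 2.0 9.7
      vertex 0.0 4.8 9.7
    endloop
  endfacet
  facet normal -0.6163 -0.7875 0.0000
    outer loop
      vertex 0.7 2.0 0.0
      vertex 3.0 0.2 0.0
      vertex 3.0 0.2 9.7
    endloop
  endfacet
  facet normal -0.6163 -0.7875 0.0000
    outer loop
      vertex 0.7 2.0 0.0
      vertex 3.0 0.2 9.7
      vertex 0.7 2.0 9.7
    endloop
  endfacet
  facet normal 0.0333 -0.9994 0.0000
    outer loop
      vertex 3.0 0.2 0.0
      vertex 6.0 0.3 0.0
      vertex 6.0 0.3 9.7
    endloop
  endfacet
  facet normal 0.0333 -0.9994 0.0000
    outer loop
      vertex 3.0 0.2 0.0
      vertex 6.0 0.3 9.7
      vertex 3.0 0.2 9.7
    endloop
  endfacet
  facet normal 0.6897 -0.7241 0.0000
    outer loop
      vertex 6.0 0.3 0.0
      vertex 8.1 2.3 0.0
      vertex 8.1 2.3 9.7
    endloop
  endfacet
  facet normal 0.6897 -0.7241 0.0000
    outer loop
      vertex 6.0 0.3 0.0
      vertex 8.1 2.3 9.7
      vertex 6.0 0.3 9.7
    endloop
  endfacet
  facet normal 0.9912 -0.1322 0.0000
    outer loop
      vertex 8.1 2.3 0.0
      vertex 8.5 5.3 0.0
      vertex 8.5 5.3 9.7
    endloop
  endfacet
  facet normal 0.9912 -0.1322 0.0000
    outer loop
      vertex 8.1 2.3 0.0
      vertex 8.5 5.3 9.7
      vertex 8.1 2.3 9.7
    endloop
  endfacet
endsolid part

The G0 Z moves step by Δz≈3.2 mm. Every layer's G1 loop is the same polygon, so the solid is a straight extrusion of it from z=0 to z≈9.7. Closing with flat bottom and top caps and triangulating gives 32 facets — a regular 9-sided prism (a cylinder approximated with 9 flat sides), circumscribed radius ≈ 4.3 mm, height ≈ 9.7 mm.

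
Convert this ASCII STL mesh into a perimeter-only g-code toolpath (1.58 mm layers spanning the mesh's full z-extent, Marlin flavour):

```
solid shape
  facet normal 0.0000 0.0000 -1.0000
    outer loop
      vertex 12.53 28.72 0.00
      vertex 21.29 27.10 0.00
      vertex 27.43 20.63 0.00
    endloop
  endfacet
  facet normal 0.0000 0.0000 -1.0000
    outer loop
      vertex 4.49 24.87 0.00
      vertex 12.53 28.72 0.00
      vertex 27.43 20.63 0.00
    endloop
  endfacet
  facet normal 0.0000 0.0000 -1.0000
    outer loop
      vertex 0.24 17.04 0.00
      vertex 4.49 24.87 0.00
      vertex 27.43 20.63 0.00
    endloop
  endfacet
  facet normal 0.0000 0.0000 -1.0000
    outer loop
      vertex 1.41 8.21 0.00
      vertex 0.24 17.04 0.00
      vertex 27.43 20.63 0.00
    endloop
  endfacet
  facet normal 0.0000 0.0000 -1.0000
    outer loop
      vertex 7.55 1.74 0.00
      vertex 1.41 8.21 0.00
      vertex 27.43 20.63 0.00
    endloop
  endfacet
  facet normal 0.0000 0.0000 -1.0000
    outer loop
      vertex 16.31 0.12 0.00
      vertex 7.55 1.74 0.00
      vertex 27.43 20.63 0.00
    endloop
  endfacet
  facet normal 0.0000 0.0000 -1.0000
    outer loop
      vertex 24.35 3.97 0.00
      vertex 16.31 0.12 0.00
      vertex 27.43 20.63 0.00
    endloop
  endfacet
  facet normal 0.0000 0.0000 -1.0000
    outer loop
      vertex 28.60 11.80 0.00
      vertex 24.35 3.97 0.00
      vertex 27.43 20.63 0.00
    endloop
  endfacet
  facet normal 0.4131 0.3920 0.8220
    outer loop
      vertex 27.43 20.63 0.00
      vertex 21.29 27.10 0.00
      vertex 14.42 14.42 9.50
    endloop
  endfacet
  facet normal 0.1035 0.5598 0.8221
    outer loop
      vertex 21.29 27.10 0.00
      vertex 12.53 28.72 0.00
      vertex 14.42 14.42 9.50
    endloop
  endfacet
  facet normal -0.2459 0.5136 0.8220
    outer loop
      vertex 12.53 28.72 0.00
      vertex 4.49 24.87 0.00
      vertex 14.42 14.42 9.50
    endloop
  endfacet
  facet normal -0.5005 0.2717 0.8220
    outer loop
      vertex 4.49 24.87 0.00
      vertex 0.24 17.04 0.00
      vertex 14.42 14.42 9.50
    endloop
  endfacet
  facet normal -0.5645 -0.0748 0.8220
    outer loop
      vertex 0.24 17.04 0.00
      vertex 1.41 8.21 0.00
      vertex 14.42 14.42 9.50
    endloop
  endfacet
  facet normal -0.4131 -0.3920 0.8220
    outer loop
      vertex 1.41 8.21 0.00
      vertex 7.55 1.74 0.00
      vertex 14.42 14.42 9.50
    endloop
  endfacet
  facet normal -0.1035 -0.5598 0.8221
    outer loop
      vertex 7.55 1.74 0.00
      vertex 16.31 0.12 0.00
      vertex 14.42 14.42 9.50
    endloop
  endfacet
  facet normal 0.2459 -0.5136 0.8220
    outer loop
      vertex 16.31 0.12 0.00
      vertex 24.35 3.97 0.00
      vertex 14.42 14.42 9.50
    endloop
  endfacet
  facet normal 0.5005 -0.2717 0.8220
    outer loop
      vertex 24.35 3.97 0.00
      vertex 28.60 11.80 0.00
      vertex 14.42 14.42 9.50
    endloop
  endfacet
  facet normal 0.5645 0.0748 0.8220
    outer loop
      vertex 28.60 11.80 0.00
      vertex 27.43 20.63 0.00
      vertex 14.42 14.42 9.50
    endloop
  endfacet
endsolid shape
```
; perimeter-only toolpath
G21 ; units = mm
G90 ; absolute positioning
G28 ; home
; layer 1
G0 Z1.58
G0 X25.26 Y19.59
G1 X20.14 Y24.99
G1 X12.84 Y26.34
G1 X6.14 Y23.13
G1 X2.60 Y16.60
G1 X3.58 Y9.25
G1 X8.70 Y3.85
G1 X15.99 Y2.50
G1 X22.70 Y5.71
G1 X26.24 Y12.24
G1 X25.26 Y19.59
; layer 2
G0 Z3.17
G0 X23.09 Y18.56
G1 X19.00 Y22.87
G1 X13.16 Y23.95
G1 X7.80 Y21.39
G1 X4.97 Y16.17
G1 X5.75 Y10.28
G1 X9.84 Y5.97
G1 X15.68 Y4.89
G1 X21.04 Y7.45
G1 X23.87 Y12.67
G1 X23.09 Y18.56
; layer 3
G0 Z4.75
G0 X20.93 Y17.52
G1 X17.86 Y20.76
G1 X13.47 Y21.57
G1 X9.46 Y19.64
G1 X7.33 Y15.73
G1 X7.92 Y11.32
G1 X10.98 Y8.08
G1 X15.36 Y7.27
G1 X19.39 Y9.20
G1 X21.51 Y13.11
G1 X20.93 Y17.52
; layer 4
G0 Z6.33
G0 X18.76 Y16.49
G1 X16.71 Y18.65
G1 X13.79 Y19.19
G1 X11.11 Y17.90
G1 X9.69 Y15.29
G1 X10.08 Y12.35
G1 X12.13 Y10.19
G1 X15.05 Y9.65
G1 X17.73 Y10.94
G1 X19.15 Y13.55
G1 X18.76 Y16.49
; layer 5
G0 Z7.92
G0 X16.59 Y15.46
G1 X15.57 Y16.53
G1 X14.11 Y16.80
G1 X12.76 Y16.16
G1 X12.06 Y14.86
G1 X12.25 Y13.38
G1 X13.28 Y12.31
G1 X14.73 Y12.04
G1 X16.08 Y12.68
G1 X16.78 Y13.98
G1 X16.59 Y15.46
M2 ; end

The solid is a regular 10-sided pyramid, base circumscribed radius ≈ 14.4 mm, apex at z ≈ 9.5 mm. Slicing at Δz = 1.58 mm — 6 equal slices spanning the solid's height, so layer i sits at z = i·h/6 — gives 5 non-empty perimeters. Each is a 10-segment closed polygon; G0 lifts to the layer z and rapids to the start vertex, then G1 traces the edges. The cross-section shrinks linearly with z (the slice at the apex is degenerate and omitted).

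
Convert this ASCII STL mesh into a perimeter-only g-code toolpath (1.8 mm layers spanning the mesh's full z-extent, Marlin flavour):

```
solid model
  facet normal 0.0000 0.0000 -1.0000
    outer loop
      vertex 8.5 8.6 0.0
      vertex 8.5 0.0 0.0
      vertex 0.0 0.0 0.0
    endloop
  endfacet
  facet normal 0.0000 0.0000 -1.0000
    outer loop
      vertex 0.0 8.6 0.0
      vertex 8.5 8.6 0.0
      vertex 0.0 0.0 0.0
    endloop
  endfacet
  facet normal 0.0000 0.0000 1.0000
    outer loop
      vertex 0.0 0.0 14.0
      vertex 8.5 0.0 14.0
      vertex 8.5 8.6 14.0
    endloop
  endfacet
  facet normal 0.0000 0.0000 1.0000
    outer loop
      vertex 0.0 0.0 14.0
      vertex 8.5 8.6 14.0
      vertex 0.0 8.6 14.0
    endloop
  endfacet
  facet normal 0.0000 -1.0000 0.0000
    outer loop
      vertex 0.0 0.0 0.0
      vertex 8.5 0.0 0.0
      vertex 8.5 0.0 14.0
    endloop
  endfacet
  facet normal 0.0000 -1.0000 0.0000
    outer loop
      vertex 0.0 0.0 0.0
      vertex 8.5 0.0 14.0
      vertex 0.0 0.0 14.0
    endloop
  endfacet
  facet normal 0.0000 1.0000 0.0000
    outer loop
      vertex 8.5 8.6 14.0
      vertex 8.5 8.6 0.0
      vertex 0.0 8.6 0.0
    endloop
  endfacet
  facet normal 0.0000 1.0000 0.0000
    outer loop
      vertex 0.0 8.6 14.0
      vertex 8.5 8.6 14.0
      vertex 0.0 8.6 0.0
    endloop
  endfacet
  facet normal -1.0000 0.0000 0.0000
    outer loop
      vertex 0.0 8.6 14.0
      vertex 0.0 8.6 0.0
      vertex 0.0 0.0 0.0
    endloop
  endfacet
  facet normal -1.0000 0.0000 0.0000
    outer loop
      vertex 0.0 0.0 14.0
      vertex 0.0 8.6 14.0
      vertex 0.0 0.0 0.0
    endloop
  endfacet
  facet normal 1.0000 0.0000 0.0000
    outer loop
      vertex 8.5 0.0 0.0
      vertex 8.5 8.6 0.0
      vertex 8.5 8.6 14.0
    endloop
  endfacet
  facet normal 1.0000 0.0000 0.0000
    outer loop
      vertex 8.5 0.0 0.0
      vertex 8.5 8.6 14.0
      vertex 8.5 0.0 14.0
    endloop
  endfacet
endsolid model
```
; perimeter-only toolpath
G21 ; units = mm
G90 ; absolute positioning
G28 ; home
; layer 1
G0 Z1.8
G0 X0.0 Y0.0
G1 X8.5 Y0.0
G1 X8.5 Y8.6
G1 X0.0 Y8.6
G1 X0.0 Y0.0
; layer 2
G0 Z3.5
G0 X0.0 Y0.0
G1 X8.5 Y0.0
G1 X8.5 Y8.6
G1 X0.0 Y8.6
G1 X0.0 Y0.0
; layer 3
G0 Z5.2
G0 X0.0 Y0.0
G1 X8.5 Y0.0
G1 X8.5 Y8.6
G1 X0.0 Y8.6
G1 X0.0 Y0.0
; layer 4
G0 Z7.0
G0 X0.0 Y0.0
G1 X8.5 Y0.0
G1 X8.5 Y8.6
G1 X0.0 Y8.6
G1 X0.0 Y0.0
; layer 5
G0 Z8.8
G0 X0.0 Y0.0
G1 X8.5 Y0.0
G1 X8.5 Y8.6
G1 X0.0 Y8.6
G1 X0.0 Y0.0
; layer 6
G0 Z10.5
G0 X0.0 Y0.0
G1 X8.5 Y0.0
G1 X8.5 Y8.6
G1 X0.0 Y8.6
G1 X0.0 Y0.0
; layer 7
G0 Z12.2
G0 X0.0 Y0.0
G1 X8.5 Y0.0
G1 X8.5 Y8.6
G1 X0.0 Y8.6
G1 X0.0 Y0.0
; layer 8
G0 Z14.0
G0 X0.0 Y0.0
G1 X8.5 Y0.0
G1 X8.5 Y8.6
G1 X0.0 Y8.6
G1 X0.0 Y0.0
M2 ; end

The solid is a rectangular box, roughly 8.5 × 8.6 mm footprint and 14 mm tall. Slicing at Δz = 1.8 mm — 8 equal slices spanning the solid's height, so layer i sits at z = i·h/8 — gives 8 non-empty perimeters. Each is a 4-segment closed polygon; G0 lifts to the layer z and rapids to the start vertex, then G1 traces the edges.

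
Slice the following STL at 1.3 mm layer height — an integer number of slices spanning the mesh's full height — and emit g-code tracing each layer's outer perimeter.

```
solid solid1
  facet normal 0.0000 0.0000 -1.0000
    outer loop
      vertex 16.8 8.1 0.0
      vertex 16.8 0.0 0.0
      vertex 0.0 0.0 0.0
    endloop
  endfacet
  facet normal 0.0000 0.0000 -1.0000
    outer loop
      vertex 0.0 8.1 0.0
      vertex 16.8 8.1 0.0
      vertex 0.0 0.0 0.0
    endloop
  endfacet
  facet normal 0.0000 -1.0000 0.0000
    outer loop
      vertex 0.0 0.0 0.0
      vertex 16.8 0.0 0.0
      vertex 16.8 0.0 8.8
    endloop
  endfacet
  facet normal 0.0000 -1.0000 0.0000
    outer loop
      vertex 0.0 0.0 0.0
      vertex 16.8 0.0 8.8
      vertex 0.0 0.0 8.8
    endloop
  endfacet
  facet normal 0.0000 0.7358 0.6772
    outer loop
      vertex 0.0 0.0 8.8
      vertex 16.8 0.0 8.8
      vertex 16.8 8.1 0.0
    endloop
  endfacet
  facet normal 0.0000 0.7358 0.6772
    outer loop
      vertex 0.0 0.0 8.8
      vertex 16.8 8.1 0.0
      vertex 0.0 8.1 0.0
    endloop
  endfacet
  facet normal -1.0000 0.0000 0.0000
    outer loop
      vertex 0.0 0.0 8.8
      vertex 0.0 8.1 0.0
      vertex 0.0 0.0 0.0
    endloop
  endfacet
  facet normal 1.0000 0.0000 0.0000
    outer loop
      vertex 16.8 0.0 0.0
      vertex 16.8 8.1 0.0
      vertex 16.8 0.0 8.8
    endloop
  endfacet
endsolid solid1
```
; perimeter-only toolpath
G21 ; units = mm
G90 ; absolute positioning
G28 ; home
; layer 1
G0 Z1.3
G0 X0.0 Y0.0
G1 X16.8 Y0.0
G1 X16.8 Y6.9
G1 X0.0 Y6.9
G1 X0.0 Y0.0
; layer 2
G0 Z2.5
G0 X0.0 Y0.0
G1 X16.8 Y0.0
G1 X16.8 Y5.8
G1 X0.0 Y5.8
G1 X0.0 Y0.0
; layer 3
G0 Z3.8
G0 X0.0 Y0.0
G1 X16.8 Y0.0
G1 X16.8 Y4.6
G1 X0.0 Y4.6
G1 X0.0 Y0.0
; layer 4
G0 Z5.0
G0 X0.0 Y0.0
G1 X16.8 Y0.0
G1 X16.8 Y3.5
G1 X0.0 Y3.5
G1 X0.0 Y0.0
; layer 5
G0 Z6.3
G0 X0.0 Y0.0
G1 X16.8 Y0.0
G1 X16.8 Y2.3
G1 X0.0 Y2.3
G1 X0.0 Y0.0
; layer 6
G0 Z7.5
G0 X0.0 Y0.0
G1 X16.8 Y0.0
G1 X16.8 Y1.2
G1 X0.0 Y1.2
G1 X0.0 Y0.0
M2 ; end

The solid is a wedge (ramp): 16.8 × 8.1 mm base, rising to 8.8 mm along the y=0 edge and sloping linearly to z=0 at y=8.1. Slicing at Δz = 1.3 mm — 7 equal slices spanning the solid's height, so layer i sits at z = i·h/7 — gives 6 non-empty perimeters. Each is a 4-segment closed polygon; G0 lifts to the layer z and rapids to the start vertex, then G1 traces the edges. The cross-section shrinks linearly with z (the slice at the apex is degenerate and omitted).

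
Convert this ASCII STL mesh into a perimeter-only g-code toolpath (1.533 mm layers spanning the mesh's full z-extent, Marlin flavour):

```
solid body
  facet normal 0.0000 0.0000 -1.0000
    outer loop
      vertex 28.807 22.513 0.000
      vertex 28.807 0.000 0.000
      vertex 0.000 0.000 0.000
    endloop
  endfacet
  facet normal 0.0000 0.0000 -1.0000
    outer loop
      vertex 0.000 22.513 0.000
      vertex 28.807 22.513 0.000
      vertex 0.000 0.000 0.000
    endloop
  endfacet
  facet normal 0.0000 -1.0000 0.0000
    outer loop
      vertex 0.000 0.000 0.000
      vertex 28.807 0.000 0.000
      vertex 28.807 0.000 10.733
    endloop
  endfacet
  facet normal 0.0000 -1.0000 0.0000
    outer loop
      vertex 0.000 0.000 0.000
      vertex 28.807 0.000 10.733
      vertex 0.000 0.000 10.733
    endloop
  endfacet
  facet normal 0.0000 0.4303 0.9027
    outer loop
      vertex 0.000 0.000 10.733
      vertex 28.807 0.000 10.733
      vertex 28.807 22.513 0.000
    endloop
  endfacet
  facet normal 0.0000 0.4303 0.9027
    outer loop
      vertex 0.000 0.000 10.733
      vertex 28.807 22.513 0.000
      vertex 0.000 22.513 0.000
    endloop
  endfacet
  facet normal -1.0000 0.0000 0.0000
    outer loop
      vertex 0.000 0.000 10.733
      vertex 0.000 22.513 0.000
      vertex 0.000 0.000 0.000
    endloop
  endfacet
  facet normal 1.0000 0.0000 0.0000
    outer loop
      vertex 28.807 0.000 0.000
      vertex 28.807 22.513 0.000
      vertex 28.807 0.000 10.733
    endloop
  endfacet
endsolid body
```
; perimeter-only toolpath
G21 ; units = mm
G90 ; absolute positioning
G28 ; home
; layer 1
G0 Z1.533
G0 X0.000 Y0.000
G1 X28.807 Y0.000
G1 X28.807 Y19.297
G1 X0.000 Y19.297
G1 X0.000 Y0.000
; layer 2
G0 Z3.067
G0 X0.000 Y0.000
G1 X28.807 Y0.000
G1 X28.807 Y16.081
G1 X0.000 Y16.081
G1 X0.000 Y0.000
; layer 3
G0 Z4.600
G0 X0.000 Y0.000
G1 X28.807 Y0.000
G1 X28.807 Y12.865
G1 X0.000 Y12.865
G1 X0.000 Y0.000
; layer 4
G0 Z6.133
G0 X0.000 Y0.000
G1 X28.807 Y0.000
G1 X28.807 Y9.648
G1 X0.000 Y9.648
G1 X0.000 Y0.000
; layer 5
G0 Z7.666
G0 X0.000 Y0.000
G1 X28.807 Y0.000
G1 X28.807 Y6.432
G1 X0.000 Y6.432
G1 X0.000 Y0.000
; layer 6
G0 Z9.200
G0 X0.000 Y0.000
G1 X28.807 Y0.000
G1 X28.807 Y3.216
G1 X0.000 Y3.216
G1 X0.000 Y0.000
M2 ; end

The solid is a wedge (ramp): 28.8 × 22.5 mm base, rising to 10.7 mm along the y=0 edge and sloping linearly to z=0 at y=22.5. Slicing at Δz = 1.533 mm — 7 equal slices spanning the solid's height, so layer i sits at z = i·h/7 — gives 6 non-empty perimeters. Each is a 4-segment closed polygon; G0 lifts to the layer z and rapids to the start vertex, then G1 traces the edges. The cross-section shrinks linearly with z (the slice at the apex is degenerate and omitted).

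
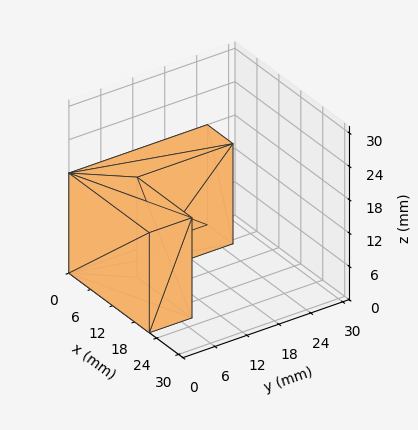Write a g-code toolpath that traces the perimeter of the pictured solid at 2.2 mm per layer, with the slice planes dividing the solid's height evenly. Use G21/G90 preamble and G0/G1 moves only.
Reading the render: the shape is an L-shaped prism: outer 22 × 26 mm, arm thicknesses ≈ 8 mm (horizontal) and 7 mm (vertical), extruded 18 mm in z (dimensions read to the nearest mm from the axis ticks). For the g-code, the solid's height is divided into equal slices at the stated Δz and each level perimeter traced with G1 moves after a G0 lift.

; perimeter-only toolpath
G21 ; units = mm
G90 ; absolute positioning
G28 ; home
; layer 1
G0 Z2.2
G0 X0.0 Y0.0
G1 X22.0 Y0.0
G1 X22.0 Y8.0
G1 X7.0 Y8.0
G1 X7.0 Y26.0
G1 X0.0 Y26.0
G1 X0.0 Y0.0
; layer 2
G0 Z4.5
G0 X0.0 Y0.0
G1 X22.0 Y0.0
G1 X22.0 Y8.0
G1 X7.0 Y8.0
G1 X7.0 Y26.0
G1 X0.0 Y26.0
G1 X0.0 Y0.0
; layer 3
G0 Z6.8
G0 X0.0 Y0.0
G1 X22.0 Y0.0
G1 X22.0 Y8.0
G1 X7.0 Y8.0
G1 X7.0 Y26.0
G1 X0.0 Y26.0
G1 X0.0 Y0.0
; layer 4
G0 Z9.0
G0 X0.0 Y0.0
G1 X22.0 Y0.0
G1 X22.0 Y8.0
G1 X7.0 Y8.0
G1 X7.0 Y26.0
G1 X0.0 Y26.0
G1 X0.0 Y0.0
; layer 5
G0 Z11.2
G0 X0.0 Y0.0
G1 X22.0 Y0.0
G1 X22.0 Y8.0
G1 X7.0 Y8.0
G1 X7.0 Y26.0
G1 X0.0 Y26.0
G1 X0.0 Y0.0
; layer 6
G0 Z13.5
G0 X0.0 Y0.0
G1 X22.0 Y0.0
G1 X22.0 Y8.0
G1 X7.0 Y8.0
G1 X7.0 Y26.0
G1 X0.0 Y26.0
G1 X0.0 Y0.0
; layer 7
G0 Z15.8
G0 X0.0 Y0.0
G1 X22.0 Y0.0
G1 X22.0 Y8.0
G1 X7.0 Y8.0
G1 X7.0 Y26.0
G1 X0.0 Y26.0
G1 X0.0 Y0.0
; layer 8
G0 Z18.0
G0 X0.0 Y0.0
G1 X22.0 Y0.0
G1 X22.0 Y8.0
G1 X7.0 Y8.0
G1 X7.0 Y26.0
G1 X0.0 Y26.0
G1 X0.0 Y0.0
M2 ; end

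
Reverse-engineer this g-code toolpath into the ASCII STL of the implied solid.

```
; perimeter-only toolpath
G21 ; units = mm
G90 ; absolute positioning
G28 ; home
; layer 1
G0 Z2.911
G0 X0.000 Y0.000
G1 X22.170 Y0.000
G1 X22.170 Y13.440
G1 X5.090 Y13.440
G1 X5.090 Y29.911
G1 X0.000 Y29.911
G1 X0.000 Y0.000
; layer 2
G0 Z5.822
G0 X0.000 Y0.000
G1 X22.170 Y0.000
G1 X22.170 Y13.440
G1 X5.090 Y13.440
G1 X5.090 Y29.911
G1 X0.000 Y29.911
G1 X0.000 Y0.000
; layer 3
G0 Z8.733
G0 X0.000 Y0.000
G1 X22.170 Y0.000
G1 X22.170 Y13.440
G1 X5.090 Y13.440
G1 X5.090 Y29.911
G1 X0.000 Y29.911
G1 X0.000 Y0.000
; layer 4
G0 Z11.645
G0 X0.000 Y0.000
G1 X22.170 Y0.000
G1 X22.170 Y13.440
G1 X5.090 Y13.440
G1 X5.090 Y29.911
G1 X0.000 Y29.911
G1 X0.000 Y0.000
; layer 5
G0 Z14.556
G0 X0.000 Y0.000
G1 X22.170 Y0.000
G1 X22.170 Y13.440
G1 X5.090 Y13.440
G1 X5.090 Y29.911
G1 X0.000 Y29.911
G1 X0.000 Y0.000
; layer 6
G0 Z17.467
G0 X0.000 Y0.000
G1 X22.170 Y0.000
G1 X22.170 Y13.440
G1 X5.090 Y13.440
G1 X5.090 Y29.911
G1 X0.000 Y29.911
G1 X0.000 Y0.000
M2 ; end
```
solid part
  facet normal 0.0000 0.0000 -1.0000
    outer loop
      vertex 22.170 13.440 0.000
      vertex 22.170 0.000 0.000
      vertex 0.000 0.000 0.000
    endloop
  endfacet
  facet normal 0.0000 0.0000 -1.0000
    outer loop
      vertex 5.090 13.440 0.000
      vertex 22.170 13.440 0.000
      vertex 0.000 0.000 0.000
    endloop
  endfacet
  facet normal 0.0000 0.0000 -1.0000
    outer loop
      vertex 5.090 29.911 0.000
      vertex 5.090 13.440 0.000
      vertex 0.000 0.000 0.000
    endloop
  endfacet
  facet normal 0.0000 0.0000 -1.0000
    outer loop
      vertex 0.000 29.911 0.000
      vertex 5.090 29.911 0.000
      vertex 0.000 0.000 0.000
    endloop
  endfacet
  facet normal 0.0000 0.0000 1.0000
    outer loop
      vertex 0.000 0.000 17.467
      vertex 22.170 0.000 17.467
      vertex 22.170 13.440 17.467
    endloop
  endfacet
  facet normal 0.0000 0.0000 1.0000
    outer loop
      vertex 0.000 0.000 17.467
      vertex 22.170 13.440 17.467
      vertex 5.090 13.440 17.467
    endloop
  endfacet
  facet normal 0.0000 0.0000 1.0000
    outer loop
      vertex 0.000 0.000 17.467
      vertex 5.090 13.440 17.467
      vertex 5.090 29.911 17.467
    endloop
  endfacet
  facet normal 0.0000 0.0000 1.0000
    outer loop
      vertex 0.000 0.000 17.467
      vertex 5.090 29.911 17.467
      vertex 0.000 29.911 17.467
    endloop
  endfacet
  facet normal 0.0000 -1.0000 0.0000
    outer loop
      vertex 0.000 0.000 0.000
      vertex 22.170 0.000 0.000
      vertex 22.170 0.000 17.467
    endloop
  endfacet
  facet normal 0.0000 -1.0000 0.0000
    outer loop
      vertex 0.000 0.000 0.000
      vertex 22.170 0.000 17.467
      vertex 0.000 0.000 17.467
    endloop
  endfacet
  facet normal 1.0000 0.0000 0.0000
    outer loop
      vertex 22.170 0.000 0.000
      vertex 22.170 13.440 0.000
      vertex 22.170 13.440 17.467
    endloop
  endfacet
  facet normal 1.0000 0.0000 0.0000
    outer loop
      vertex 22.170 0.000 0.000
      vertex 22.170 13.440 17.467
      vertex 22.170 0.000 17.467
    endloop
  endfacet
  facet normal 0.0000 1.0000 0.0000
    outer loop
      vertex 22.170 13.440 0.000
      vertex 5.090 13.440 0.000
      vertex 5.090 13.440 17.467
    endloop
  endfacet
  facet normal 0.0000 1.0000 0.0000
    outer loop
      vertex 22.170 13.440 0.000
      vertex 5.090 13.440 17.467
      vertex 22.170 13.440 17.467
    endloop
  endfacet
  facet normal 1.0000 0.0000 0.0000
    outer loop
      vertex 5.090 13.440 0.000
      vertex 5.090 29.911 0.000
      vertex 5.090 29.911 17.467
    endloop
  endfacet
  facet normal 1.0000 0.0000 0.0000
    outer loop
      vertex 5.090 13.440 0.000
      vertex 5.090 29.911 17.467
      vertex 5.090 13.440 17.467
    endloop
  endfacet
  facet normal 0.0000 1.0000 0.0000
    outer loop
      vertex 5.090 29.911 0.000
      vertex 0.000 29.911 0.000
      vertex 0.000 29.911 17.467
    endloop
  endfacet
  facet normal 0.0000 1.0000 0.0000
    outer loop
      vertex 5.090 29.911 0.000
      vertex 0.000 29.911 17.467
      vertex 5.090 29.911 17.467
    endloop
  endfacet
  facet normal -1.0000 0.0000 0.0000
    outer loop
      vertex 0.000 29.911 0.000
      vertex 0.000 0.000 0.000
      vertex 0.000 0.000 17.467
    endloop
  endfacet
  facet normal -1.0000 0.0000 0.0000
    outer loop
      vertex 0.000 29.911 0.000
      vertex 0.000 0.000 17.467
      vertex 0.000 29.911 17.467
    endloop
  endfacet
endsolid part

The G0 Z moves step by Δz≈2.911 mm. Every layer's G1 loop is the same polygon, so the solid is a straight extrusion of it from z=0 to z≈17.5. Closing with flat bottom and top caps and triangulating gives 20 facets — an L-shaped prism: outer 22.2 × 29.9 mm, arm thicknesses ≈ 13.4 mm (horizontal) and 5.09 mm (vertical), extruded 17.5 mm in z.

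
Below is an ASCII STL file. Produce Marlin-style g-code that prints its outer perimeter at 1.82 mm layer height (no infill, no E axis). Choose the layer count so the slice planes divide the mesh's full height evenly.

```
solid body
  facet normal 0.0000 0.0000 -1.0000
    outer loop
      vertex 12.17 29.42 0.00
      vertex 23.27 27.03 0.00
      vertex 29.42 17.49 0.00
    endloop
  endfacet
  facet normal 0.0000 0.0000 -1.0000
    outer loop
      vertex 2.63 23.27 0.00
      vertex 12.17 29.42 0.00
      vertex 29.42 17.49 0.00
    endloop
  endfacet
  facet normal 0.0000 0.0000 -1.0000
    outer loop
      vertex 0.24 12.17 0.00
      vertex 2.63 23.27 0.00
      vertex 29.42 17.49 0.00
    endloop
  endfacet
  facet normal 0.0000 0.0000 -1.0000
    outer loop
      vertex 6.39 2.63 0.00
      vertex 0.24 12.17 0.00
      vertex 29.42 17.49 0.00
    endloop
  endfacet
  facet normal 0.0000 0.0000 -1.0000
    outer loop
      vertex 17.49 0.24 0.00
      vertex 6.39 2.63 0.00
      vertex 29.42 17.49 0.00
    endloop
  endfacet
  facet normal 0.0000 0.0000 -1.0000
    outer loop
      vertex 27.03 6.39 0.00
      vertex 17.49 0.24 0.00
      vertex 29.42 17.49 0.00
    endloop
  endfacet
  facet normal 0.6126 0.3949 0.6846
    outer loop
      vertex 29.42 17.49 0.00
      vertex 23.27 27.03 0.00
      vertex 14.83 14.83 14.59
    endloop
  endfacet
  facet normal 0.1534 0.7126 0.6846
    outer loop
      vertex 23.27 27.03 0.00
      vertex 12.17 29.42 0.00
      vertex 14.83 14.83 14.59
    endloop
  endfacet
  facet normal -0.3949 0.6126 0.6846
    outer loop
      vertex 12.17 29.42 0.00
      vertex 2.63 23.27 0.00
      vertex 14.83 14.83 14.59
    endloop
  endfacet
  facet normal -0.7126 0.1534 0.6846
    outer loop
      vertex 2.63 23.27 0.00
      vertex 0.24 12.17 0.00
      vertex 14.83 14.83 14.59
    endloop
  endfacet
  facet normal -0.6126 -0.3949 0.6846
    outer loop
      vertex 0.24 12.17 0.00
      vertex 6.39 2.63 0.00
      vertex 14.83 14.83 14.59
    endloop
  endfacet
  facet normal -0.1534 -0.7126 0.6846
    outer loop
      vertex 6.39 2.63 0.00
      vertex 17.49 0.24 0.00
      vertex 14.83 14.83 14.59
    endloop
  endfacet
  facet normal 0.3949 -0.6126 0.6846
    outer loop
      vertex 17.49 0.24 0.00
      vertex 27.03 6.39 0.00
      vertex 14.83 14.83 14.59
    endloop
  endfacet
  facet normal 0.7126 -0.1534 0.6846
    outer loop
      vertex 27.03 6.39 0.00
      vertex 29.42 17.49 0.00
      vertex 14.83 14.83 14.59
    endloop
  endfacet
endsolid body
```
; perimeter-only toolpath
G21 ; units = mm
G90 ; absolute positioning
G28 ; home
; layer 1
G0 Z1.82
G0 X27.60 Y17.16
G1 X22.21 Y25.51
G1 X12.50 Y27.60
G1 X4.16 Y22.21
G1 X2.06 Y12.50
G1 X7.44 Y4.16
G1 X17.16 Y2.06
G1 X25.51 Y7.44
G1 X27.60 Y17.16
; layer 2
G0 Z3.65
G0 X25.77 Y16.82
G1 X21.16 Y23.98
G1 X12.83 Y25.77
G1 X5.68 Y21.16
G1 X3.89 Y12.83
G1 X8.50 Y5.68
G1 X16.82 Y3.89
G1 X23.98 Y8.50
G1 X25.77 Y16.82
; layer 3
G0 Z5.47
G0 X23.95 Y16.49
G1 X20.11 Y22.46
G1 X13.17 Y23.95
G1 X7.21 Y20.11
G1 X5.71 Y13.17
G1 X9.55 Y7.21
G1 X16.49 Y5.71
G1 X22.46 Y9.55
G1 X23.95 Y16.49
; layer 4
G0 Z7.29
G0 X22.12 Y16.16
G1 X19.05 Y20.93
G1 X13.50 Y22.12
G1 X8.73 Y19.05
G1 X7.54 Y13.50
G1 X10.61 Y8.73
G1 X16.16 Y7.54
G1 X20.93 Y10.61
G1 X22.12 Y16.16
; layer 5
G0 Z9.12
G0 X20.30 Y15.83
G1 X18.00 Y19.41
G1 X13.83 Y20.30
G1 X10.26 Y18.00
G1 X9.36 Y13.83
G1 X11.67 Y10.26
G1 X15.83 Y9.36
G1 X19.41 Y11.67
G1 X20.30 Y15.83
; layer 6
G0 Z10.94
G0 X18.48 Y15.50
G1 X16.94 Y17.88
G1 X14.16 Y18.48
G1 X11.78 Y16.94
G1 X11.18 Y14.16
G1 X12.72 Y11.78
G1 X15.50 Y11.18
G1 X17.88 Y12.72
G1 X18.48 Y15.50
; layer 7
G0 Z12.77
G0 X16.65 Y15.16
G1 X15.88 Y16.36
G1 X14.50 Y16.65
G1 X13.30 Y15.88
G1 X13.01 Y14.50
G1 X13.78 Y13.30
G1 X15.16 Y13.01
G1 X16.36 Y13.78
G1 X16.65 Y15.16
M2 ; end

The solid is a regular 8-sided pyramid, base circumscribed radius ≈ 14.8 mm, apex at z ≈ 14.6 mm. Slicing at Δz = 1.82 mm — 8 equal slices spanning the solid's height, so layer i sits at z = i·h/8 — gives 7 non-empty perimeters. Each is a 8-segment closed polygon; G0 lifts to the layer z and rapids to the start vertex, then G1 traces the edges. The cross-section shrinks linearly with z (the slice at the apex is degenerate and omitted).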